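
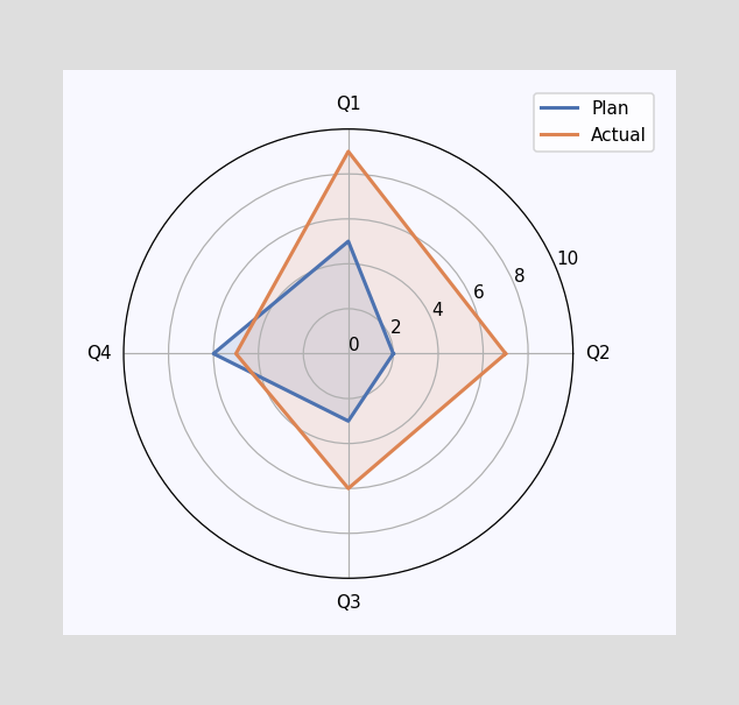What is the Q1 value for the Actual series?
9

On the Q1 axis, Actual reaches 9.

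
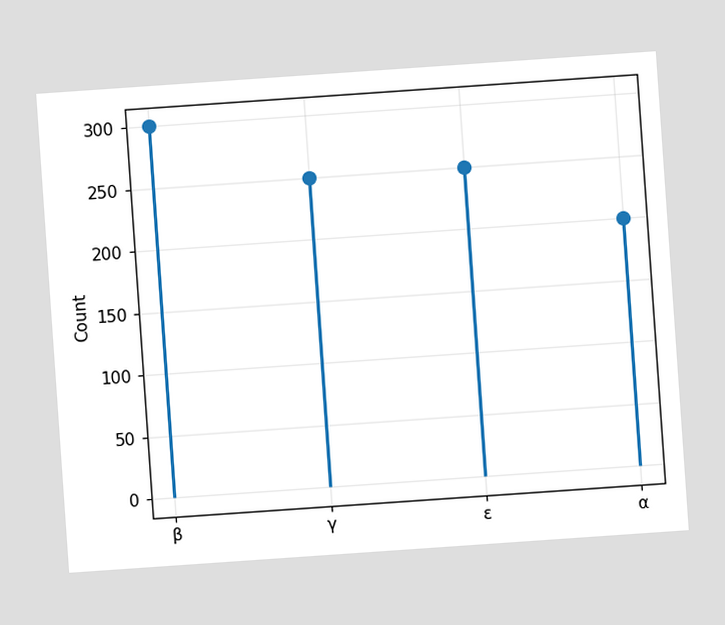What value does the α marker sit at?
The chart is tilted about 4° counter-clockwise. The α marker sits at 200.

200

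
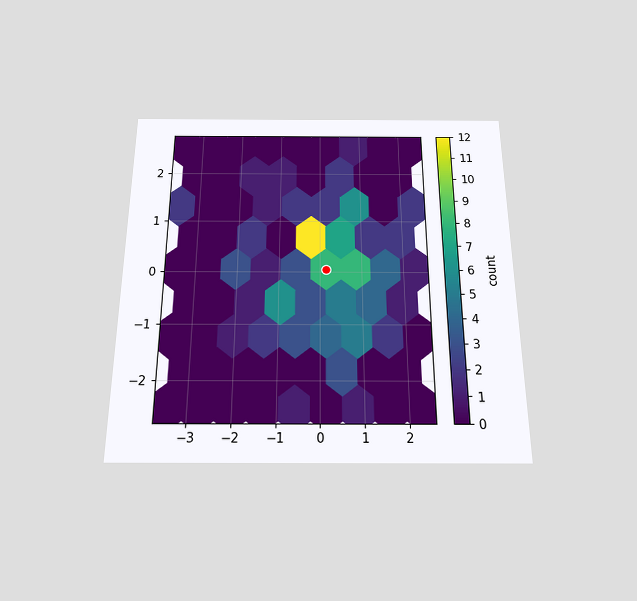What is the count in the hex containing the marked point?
The chart is viewed slightly from below. The marked hex reads 8 on the colorbar.

8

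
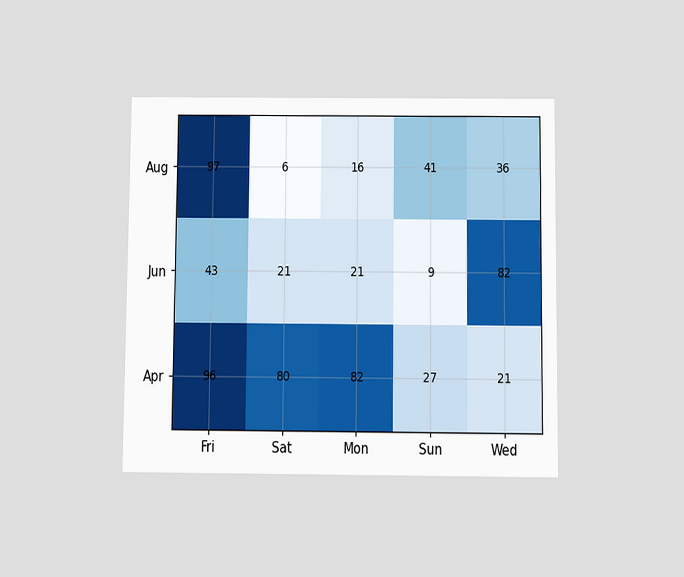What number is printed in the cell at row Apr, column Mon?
The chart is viewed slightly from below. The (Apr, Mon) cell reads 82.

82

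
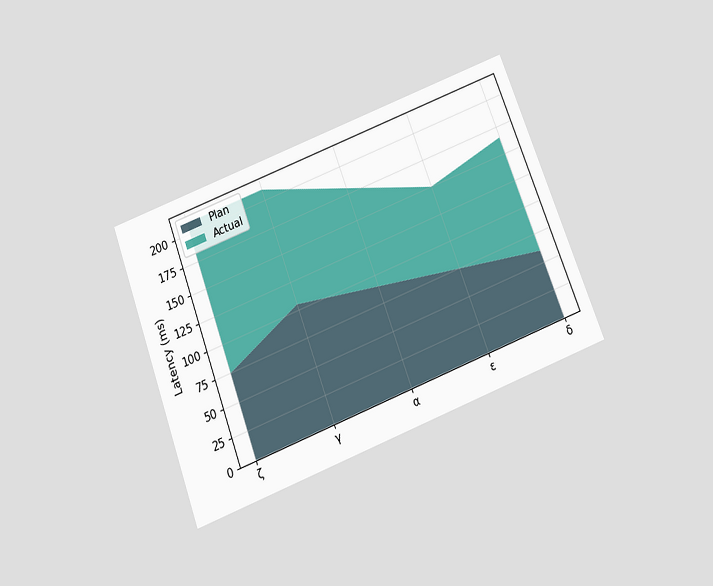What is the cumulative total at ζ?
210ms

The chart is tilted about 21° counter-clockwise and viewed slightly from below. The stacked total at ζ reaches 210ms.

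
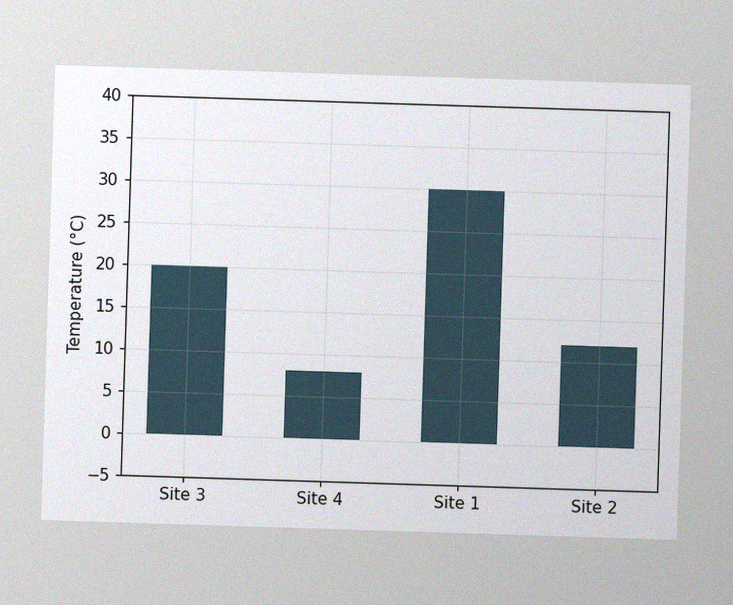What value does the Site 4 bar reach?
The image has some photo noise and uneven lighting. Reading along the chart's y-axis, the Site 4 bar reaches 8°C.

8°C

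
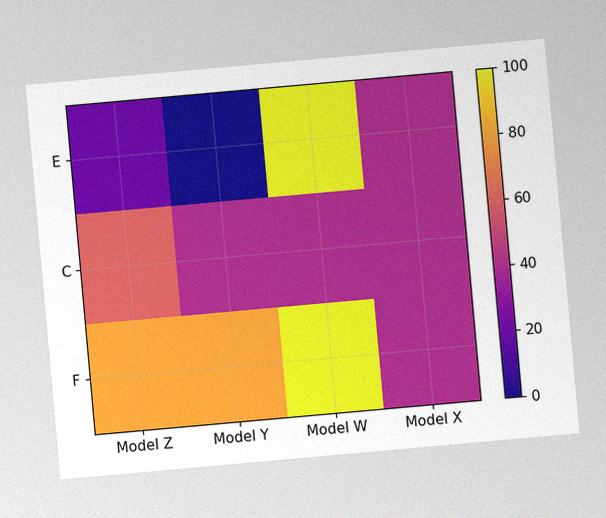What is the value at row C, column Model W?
The chart is tilted about 5° counter-clockwise, with some photo noise. Matching cell (C, Model W) against the colorbar gives 40.

40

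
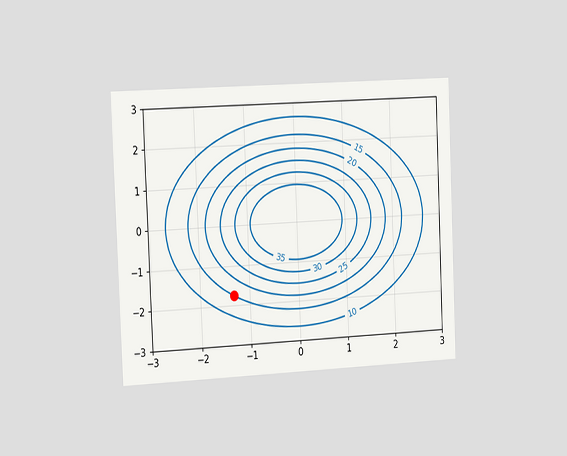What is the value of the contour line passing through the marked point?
The chart is tilted about 2° counter-clockwise and viewed slightly from the left. The marked point sits on the contour labelled 15.

15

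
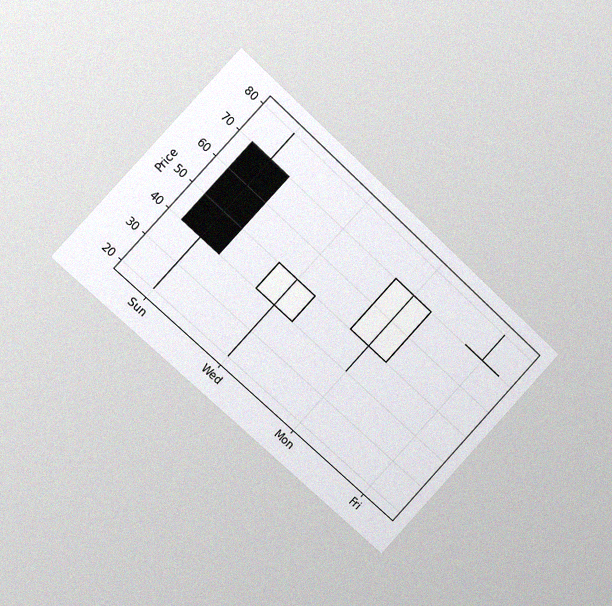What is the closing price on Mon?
The chart is tilted about 43° clockwise and viewed slightly from the left, with some photo noise. The Mon candle closes at 70.

70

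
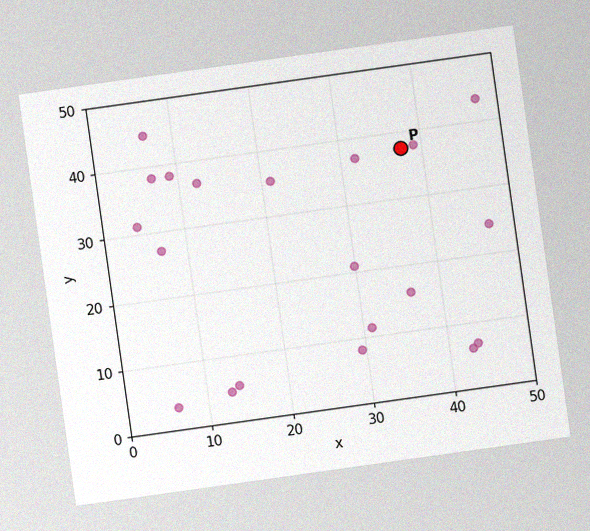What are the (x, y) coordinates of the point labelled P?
The chart is tilted about 8° counter-clockwise, with some photo noise. Following the gridlines from P to each axis, P sits at (37.5, 37.5).

(37.5, 37.5)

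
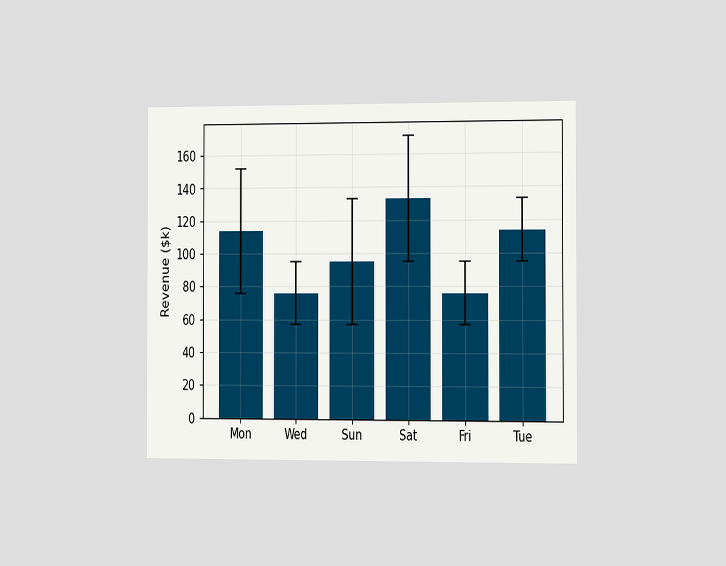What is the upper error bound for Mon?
$152k

The chart is viewed slightly from the right. The Mon bar's upper whisker reaches $152k.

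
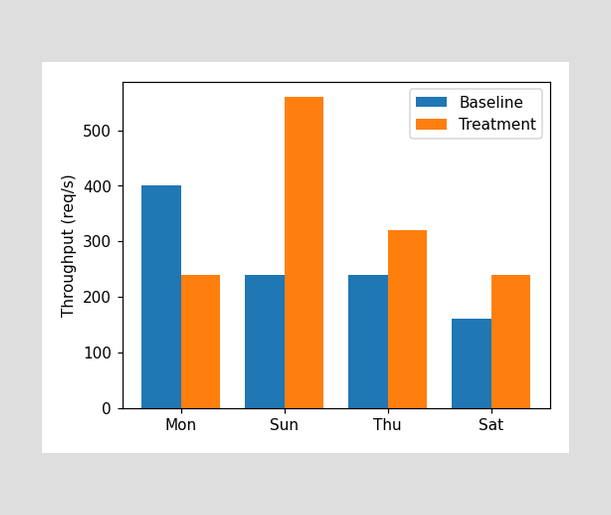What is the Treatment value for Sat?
240req/s

The Treatment bar at Sat reaches 240req/s on the y-axis.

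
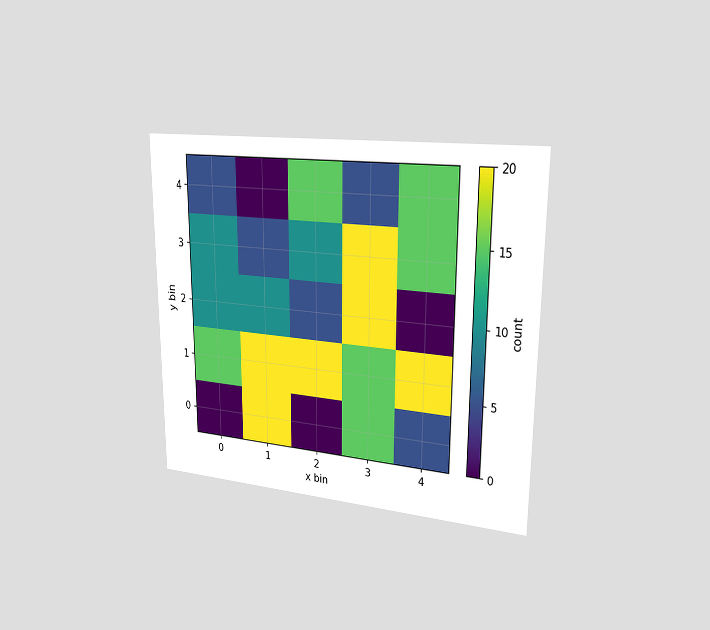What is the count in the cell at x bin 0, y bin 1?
The chart is viewed slightly from the right. Matching the cell (0, 1) against the colorbar gives 15.

15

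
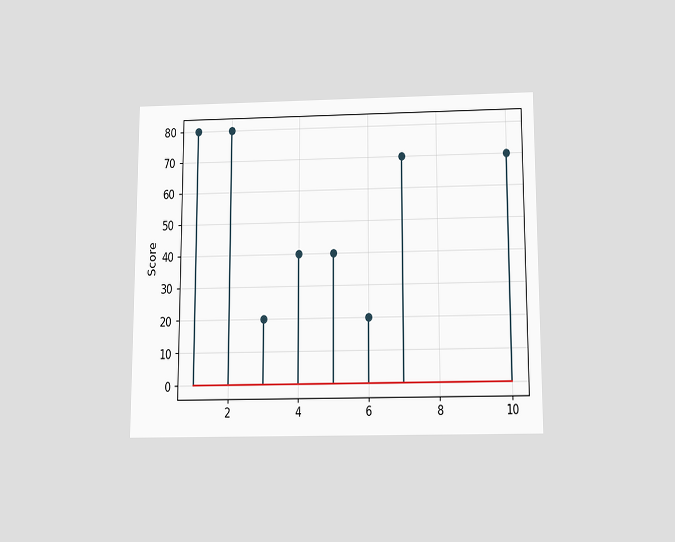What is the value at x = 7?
70

The chart is viewed slightly from below. The stem at x=7 reaches 70.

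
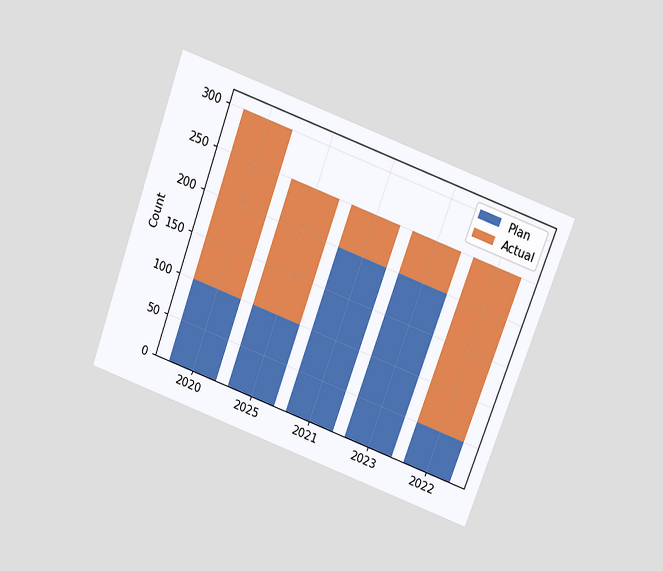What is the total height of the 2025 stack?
250

The chart is tilted about 20° clockwise and viewed slightly from above. The 2025 stack's top reaches 250 on the y-axis.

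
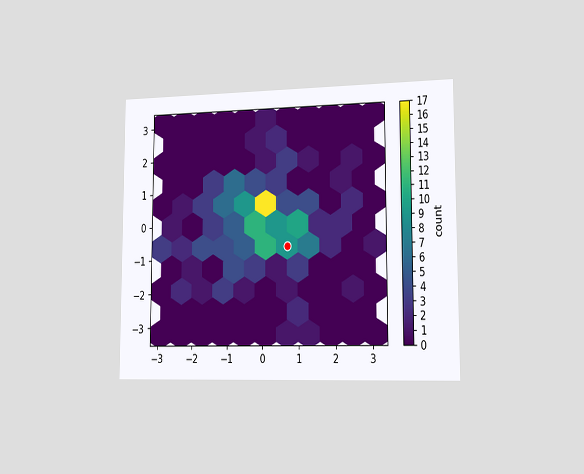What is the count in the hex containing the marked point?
9

The chart is viewed slightly from the right. The marked hex reads 9 on the colorbar.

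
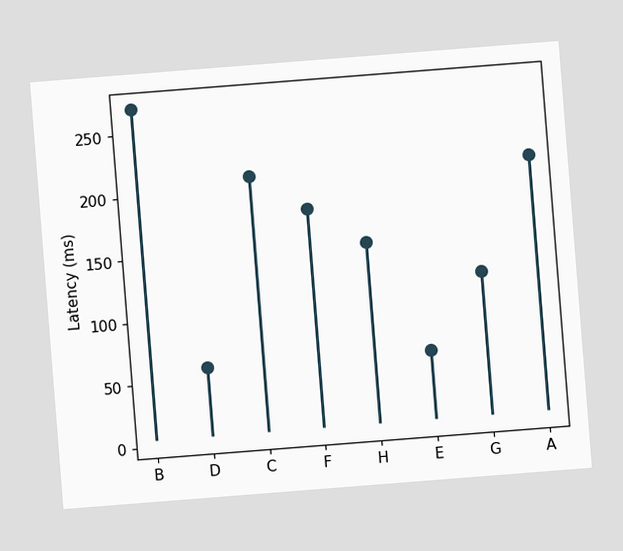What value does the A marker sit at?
The chart is tilted about 4° counter-clockwise. The A marker sits at 210ms.

210ms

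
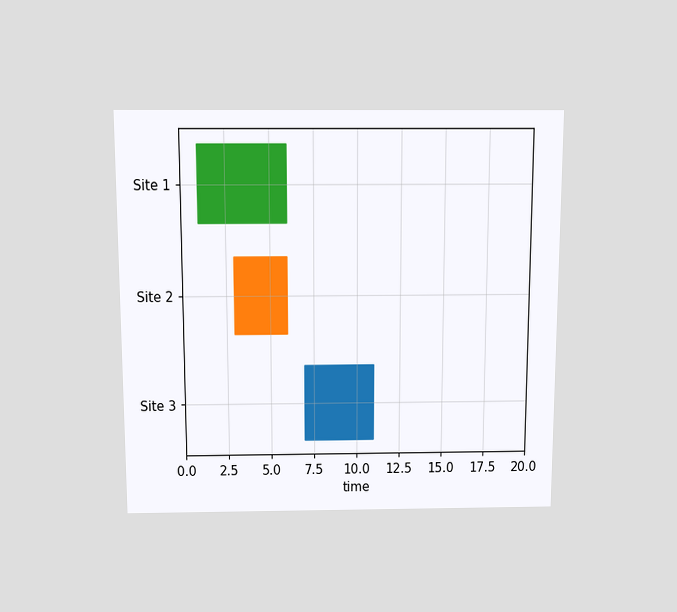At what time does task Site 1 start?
1

The chart is viewed slightly from above. The Site 1 bar begins at t=1.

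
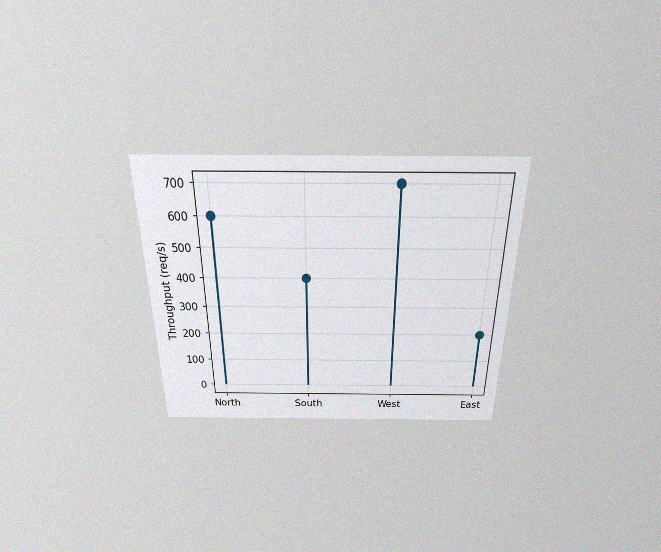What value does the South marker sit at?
The chart is viewed slightly from above, with some photo noise. The South marker sits at 400req/s.

400req/s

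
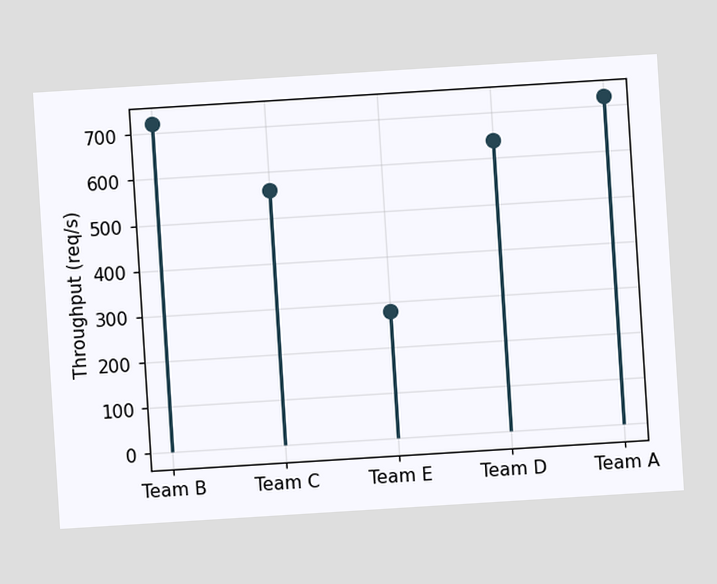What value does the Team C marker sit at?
The chart is tilted about 4° counter-clockwise. The Team C marker sits at 560req/s.

560req/s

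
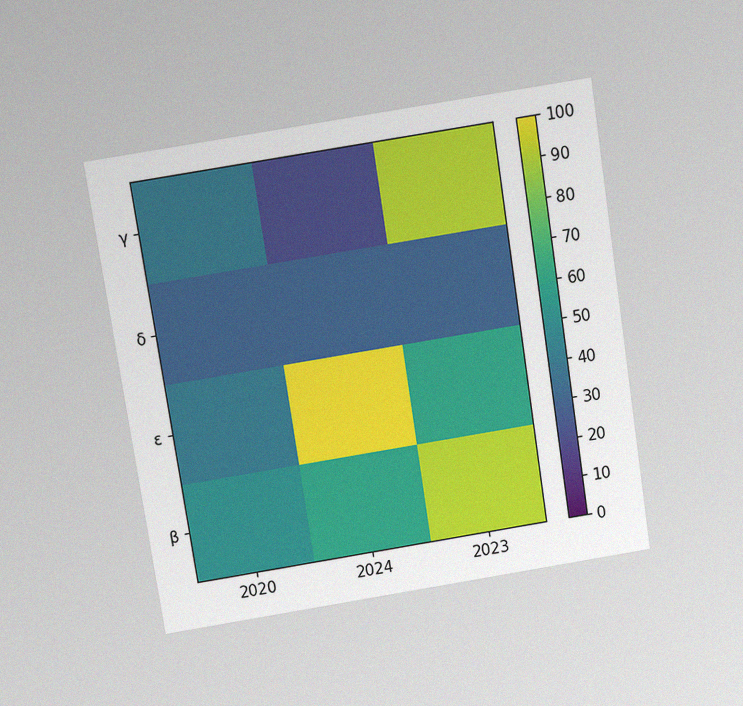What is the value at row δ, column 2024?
The chart is tilted about 9° counter-clockwise and viewed slightly from above, with some photo noise. Matching cell (δ, 2024) against the colorbar gives 30.

30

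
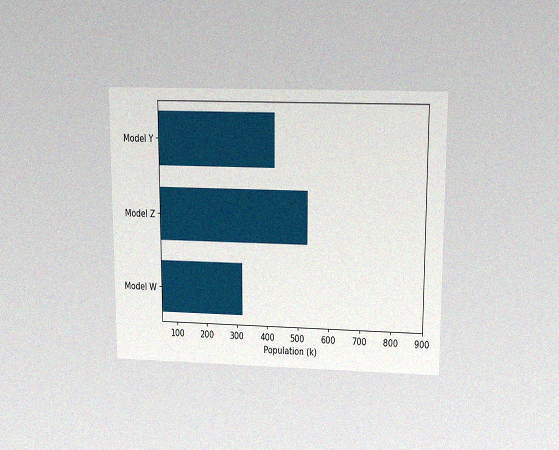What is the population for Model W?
The chart is viewed slightly from above, with some photo noise. Reading along the chart's x-axis, the Model W bar reaches 318k.

318k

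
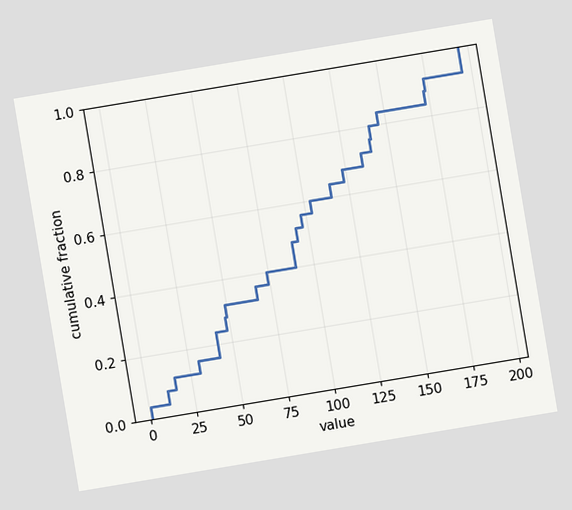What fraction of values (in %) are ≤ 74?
The chart is tilted about 9° counter-clockwise. At x=74 the ECDF step is at 40%.

40%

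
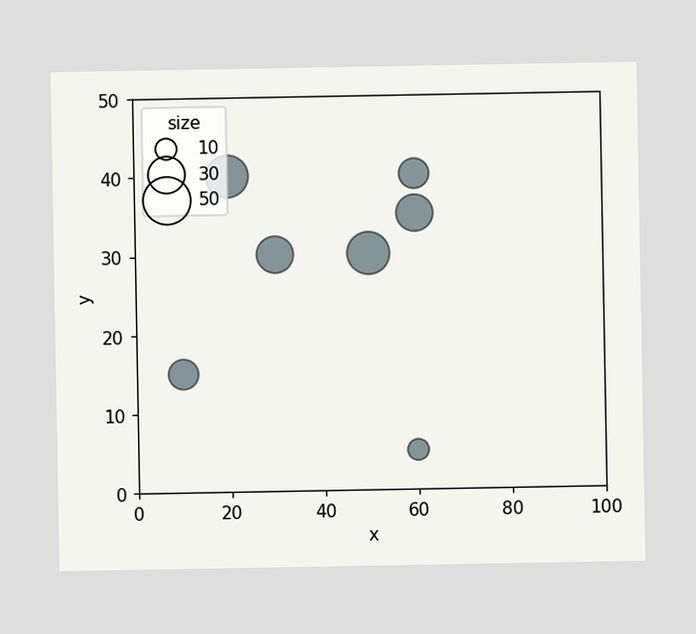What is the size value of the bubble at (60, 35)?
30

Matching the bubble at (60, 35) against the size legend gives 30.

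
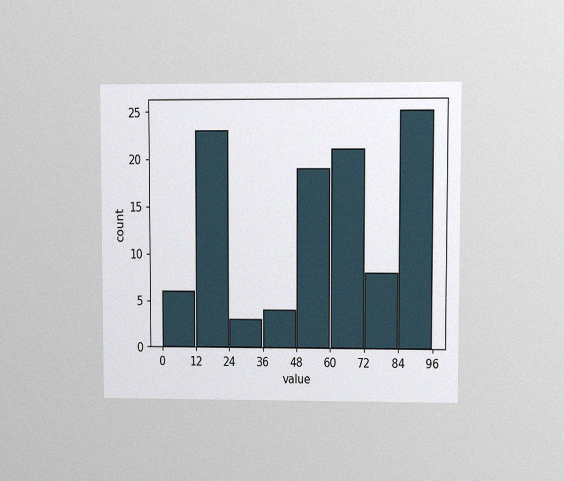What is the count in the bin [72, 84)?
The chart is viewed at a slight angle, with some photo noise. The [72, 84) bin has height 8.

8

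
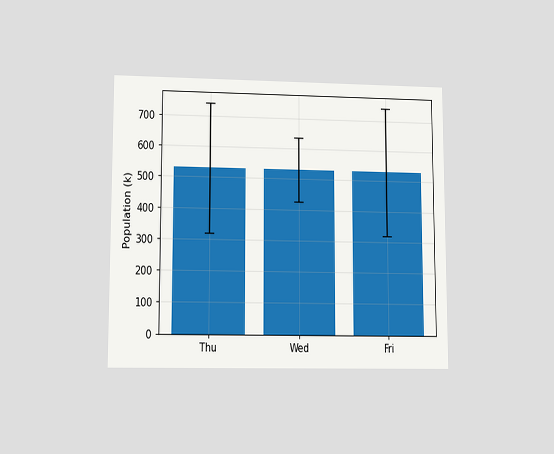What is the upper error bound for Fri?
The chart is viewed at a slight angle. The Fri bar's upper whisker reaches 742k.

742k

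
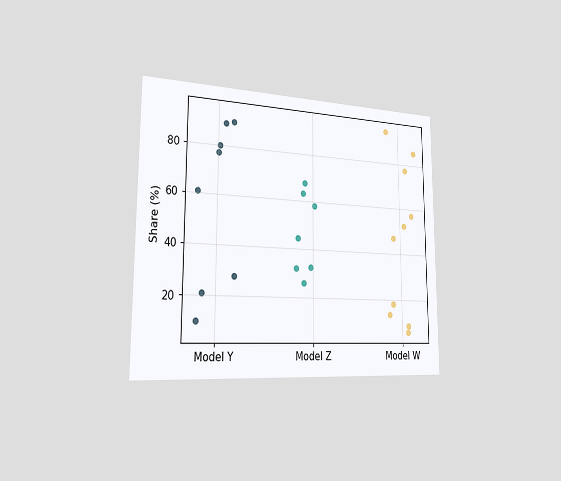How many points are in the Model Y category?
The chart is viewed slightly from the left. Counting the markers in the Model Y column gives 8.

8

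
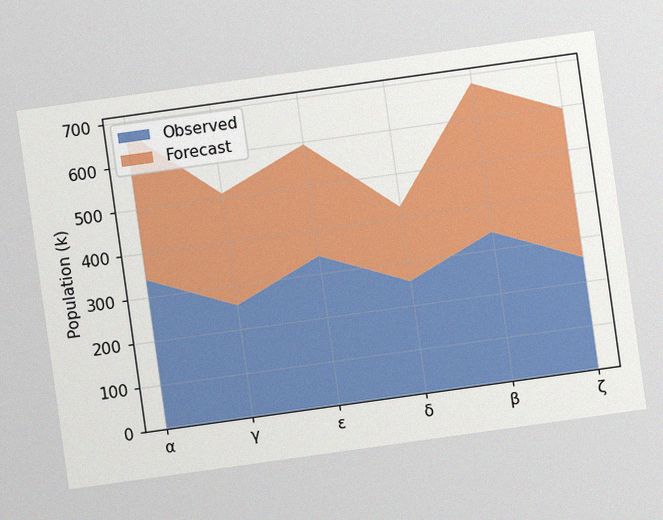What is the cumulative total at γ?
The chart is tilted about 8° counter-clockwise, with some photo noise. The stacked total at γ reaches 510k.

510k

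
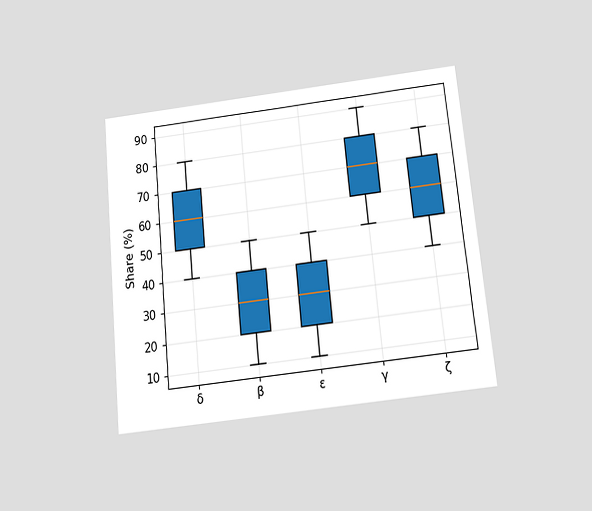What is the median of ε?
The chart is tilted about 6° counter-clockwise and viewed slightly from below. The median line in the ε box sits at 30%.

30%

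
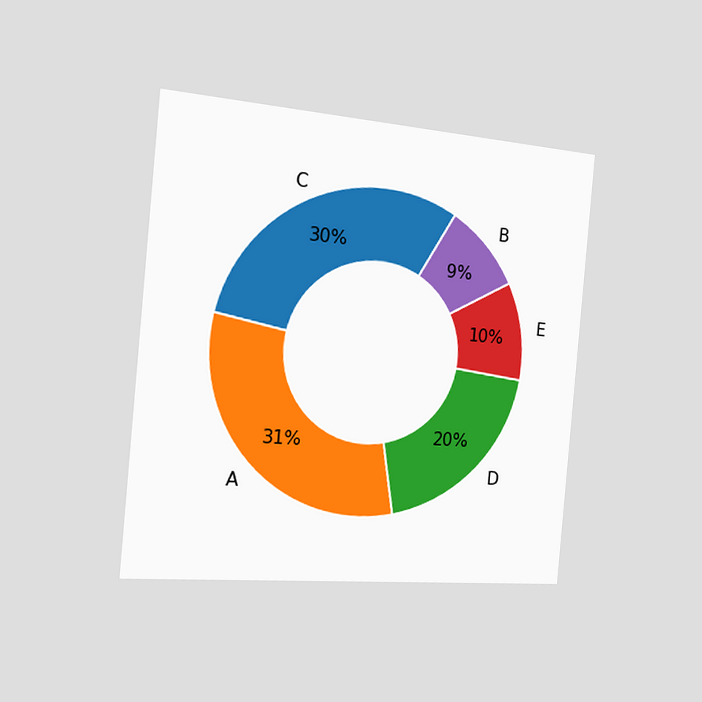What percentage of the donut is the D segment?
20%

The chart is tilted about 5° clockwise and viewed slightly from the left. The D segment takes up 20% of the ring.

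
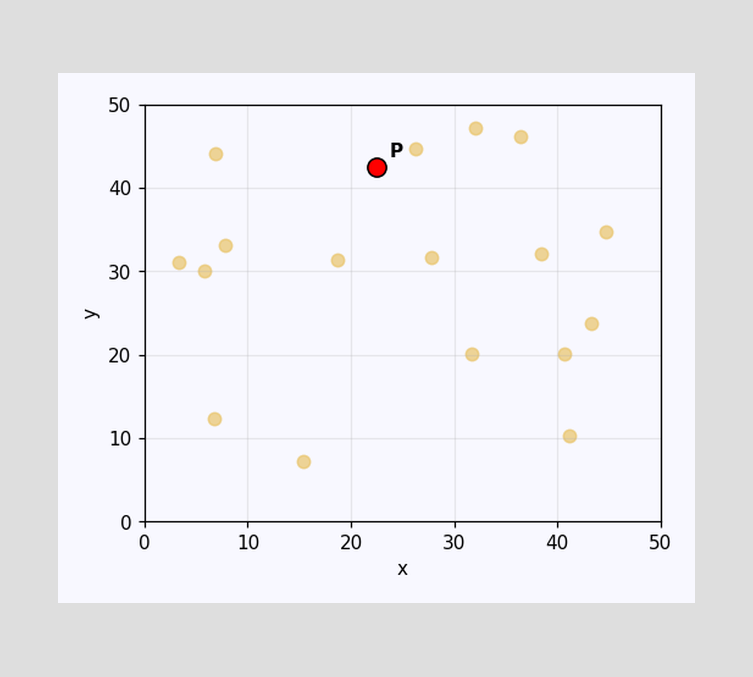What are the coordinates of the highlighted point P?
Following the gridlines from P to each axis, P sits at (22.5, 42.5).

(22.5, 42.5)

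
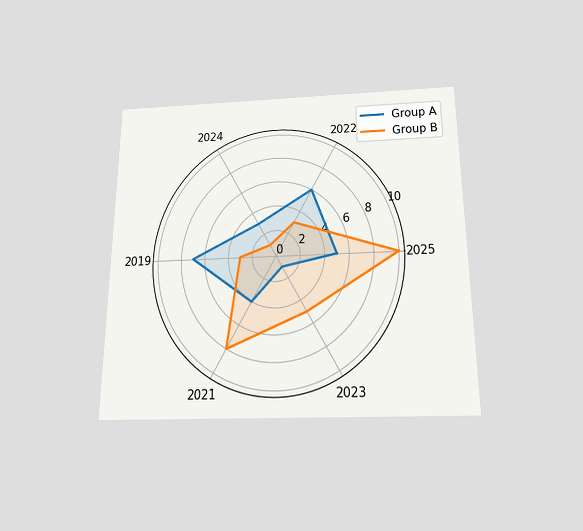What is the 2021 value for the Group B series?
The chart is viewed slightly from below. On the 2021 axis, Group B reaches 8.

8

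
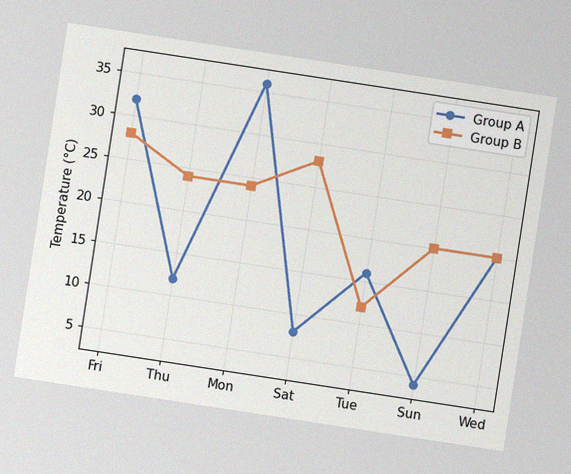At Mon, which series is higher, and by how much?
Group A, by 12°C

The chart is tilted about 9° clockwise, with some photo noise. At Mon, Group A sits above the other line by 12°C.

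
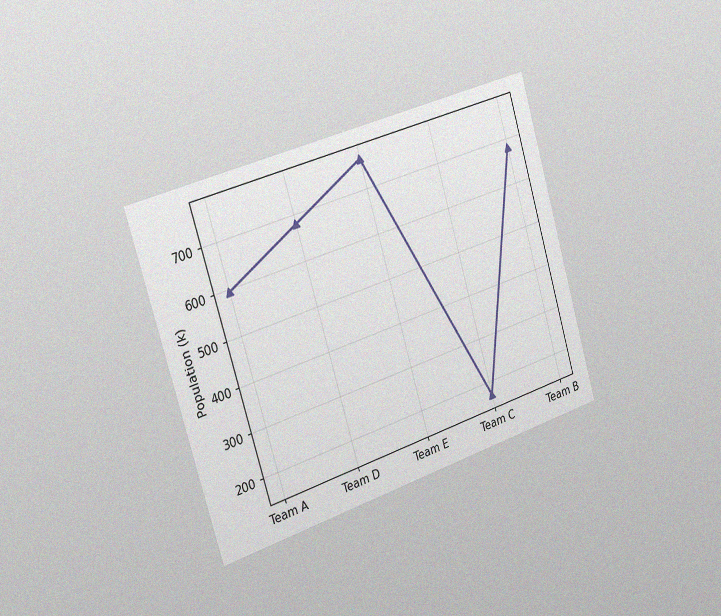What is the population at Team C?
170k

The chart is tilted about 17° counter-clockwise and viewed slightly from the left, with some photo noise. At Team C, the line is at 170k.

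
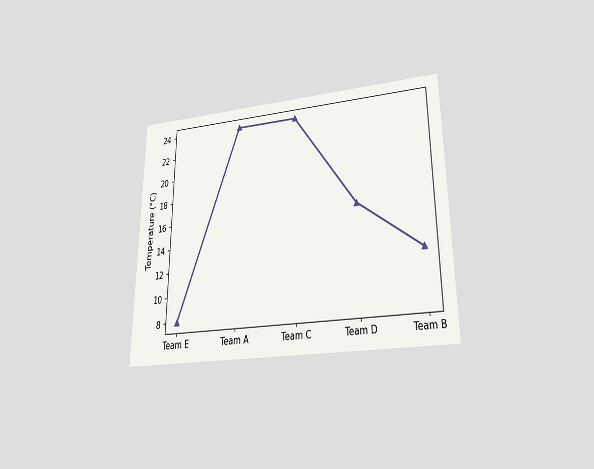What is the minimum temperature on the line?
8°C

The chart is viewed slightly from below. The lowest point is at Team E, and reading across to the y-axis gives 8°C.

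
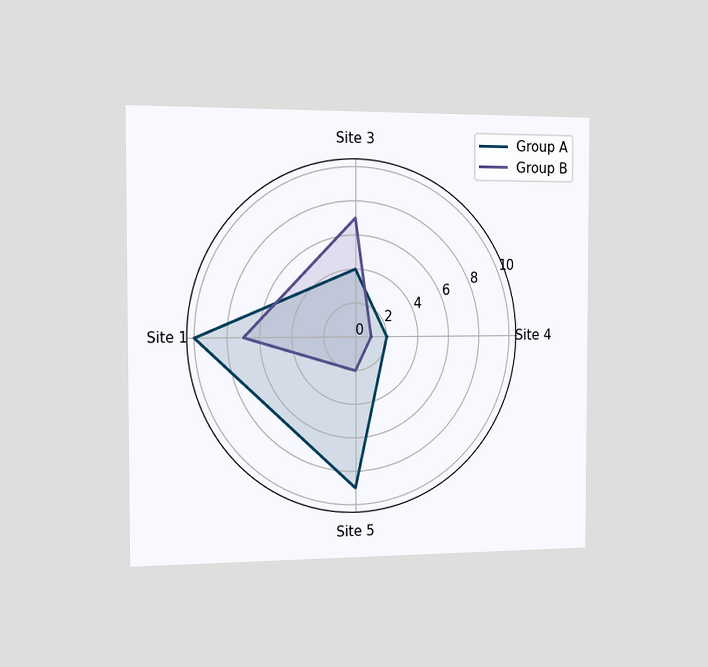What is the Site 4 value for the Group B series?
The chart is viewed slightly from the left. On the Site 4 axis, Group B reaches 1.

1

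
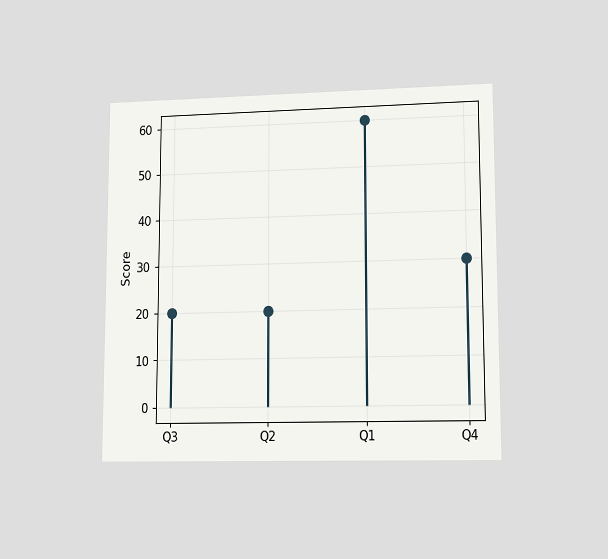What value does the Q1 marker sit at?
60

The chart is viewed at a slight angle. The Q1 marker sits at 60.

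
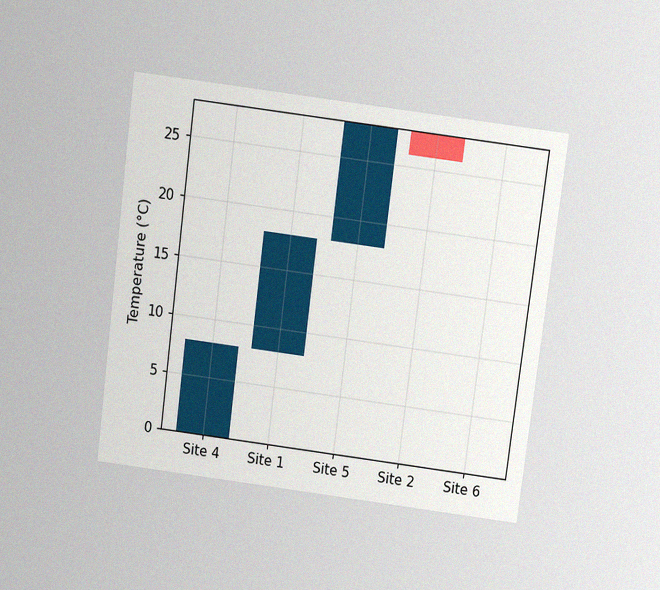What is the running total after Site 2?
26°C

The chart is tilted about 7° clockwise and viewed slightly from above, with some photo noise. After Site 2 the running total reaches 26°C.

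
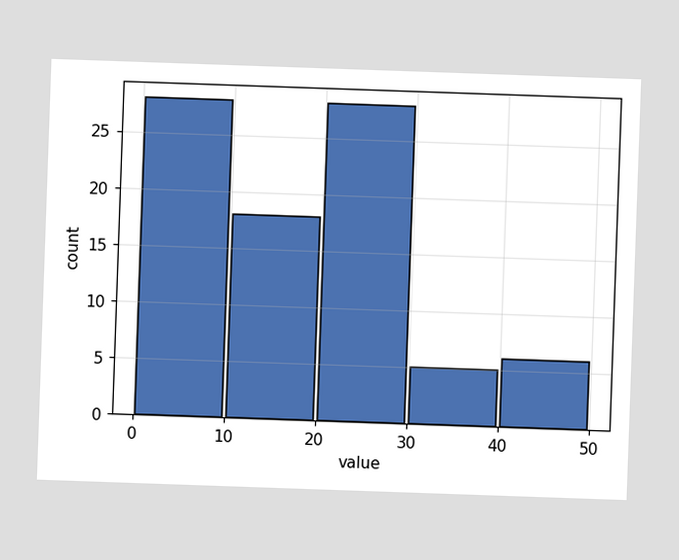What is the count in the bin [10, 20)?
The [10, 20) bin has height 18.

18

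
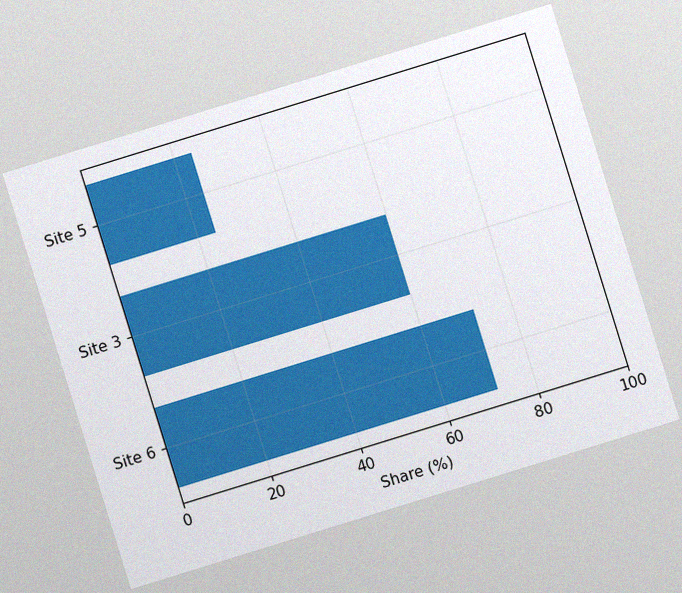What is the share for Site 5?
The chart is tilted about 17° counter-clockwise, with some photo noise. Reading along the chart's x-axis, the Site 5 bar reaches 24%.

24%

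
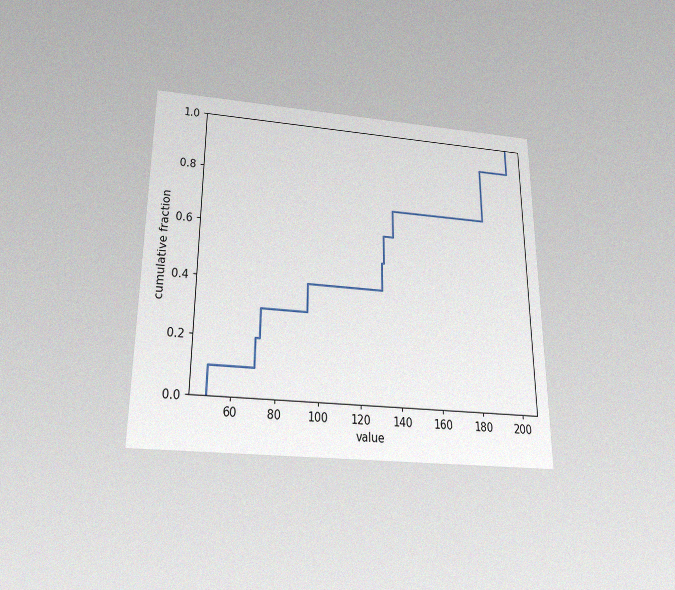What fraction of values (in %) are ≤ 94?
40%

The chart is viewed slightly from below, with some photo noise. At x=94 the ECDF step is at 40%.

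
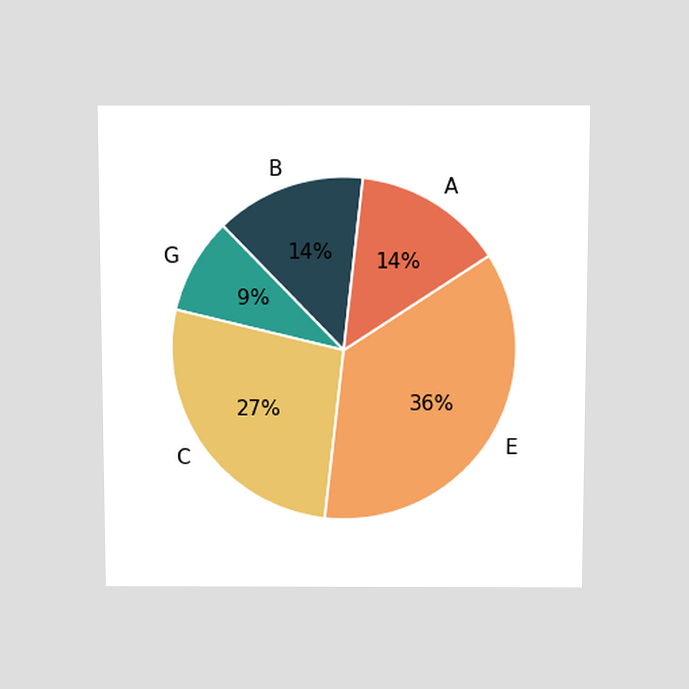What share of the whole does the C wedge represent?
The chart is viewed slightly from above. The C slice takes up 27% of the pie.

27%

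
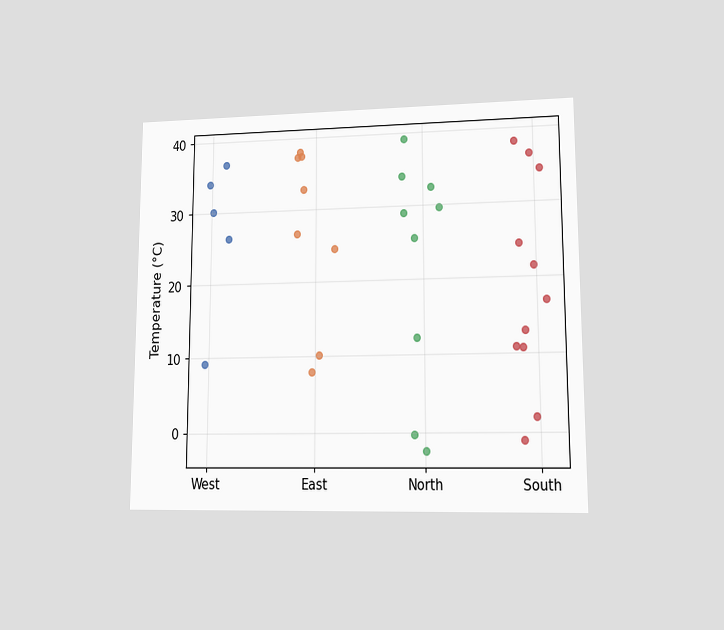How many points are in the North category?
The chart is viewed at a slight angle. Counting the markers in the North column gives 9.

9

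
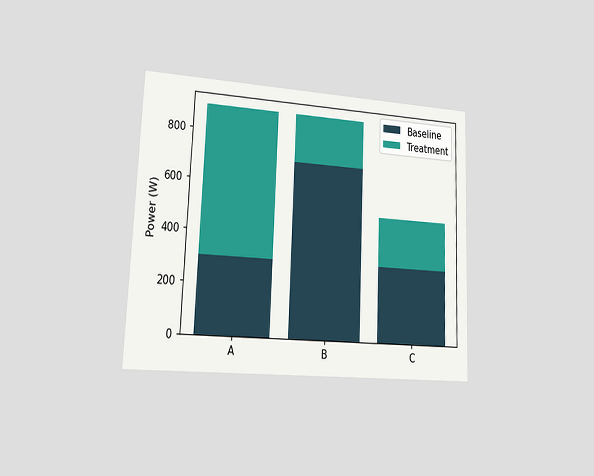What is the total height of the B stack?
900W

The chart is tilted about 2° clockwise and viewed at a slight angle. The B stack's top reaches 900W on the y-axis.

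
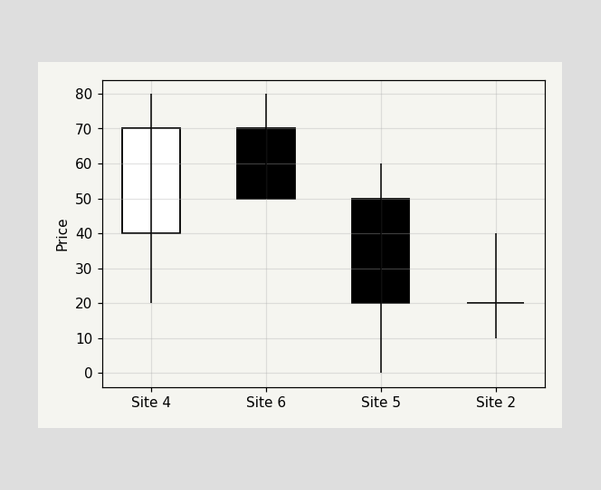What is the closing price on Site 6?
The Site 6 candle closes at 50.

50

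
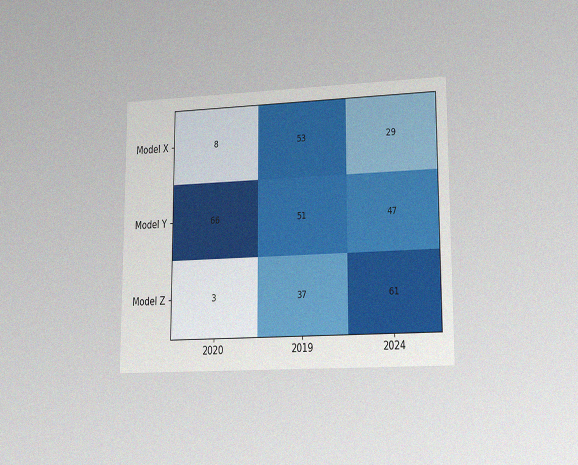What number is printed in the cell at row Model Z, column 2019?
37

The chart is viewed at a slight angle, with some photo noise. The (Model Z, 2019) cell reads 37.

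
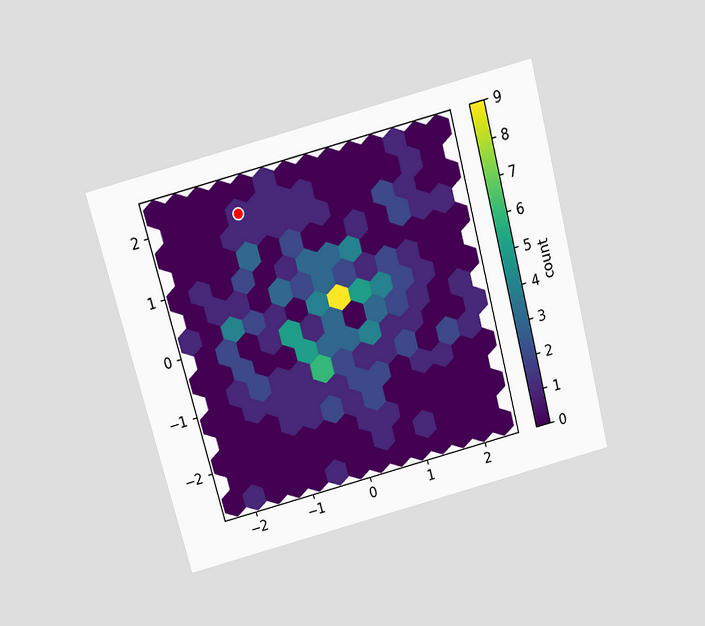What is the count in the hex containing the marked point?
1

The chart is tilted about 15° counter-clockwise and viewed slightly from above. The marked hex reads 1 on the colorbar.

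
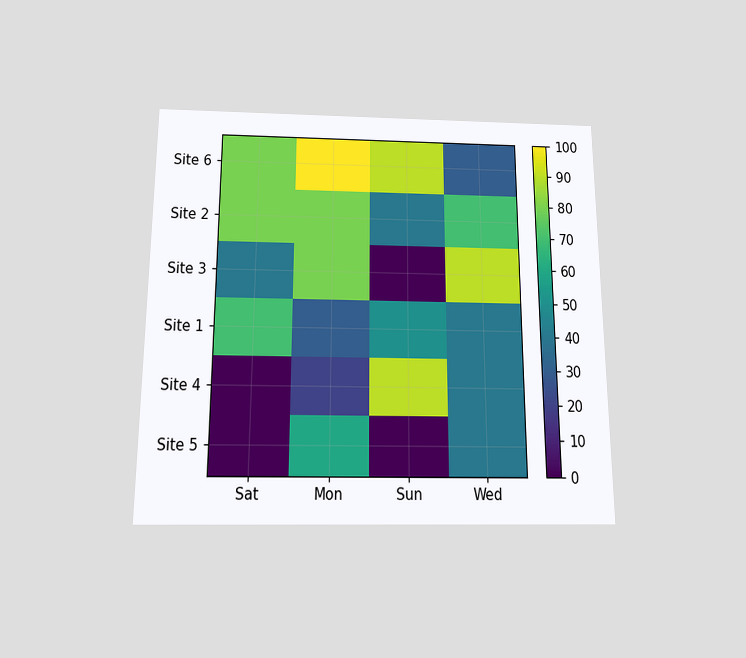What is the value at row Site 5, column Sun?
0

The chart is viewed slightly from below. Matching cell (Site 5, Sun) against the colorbar gives 0.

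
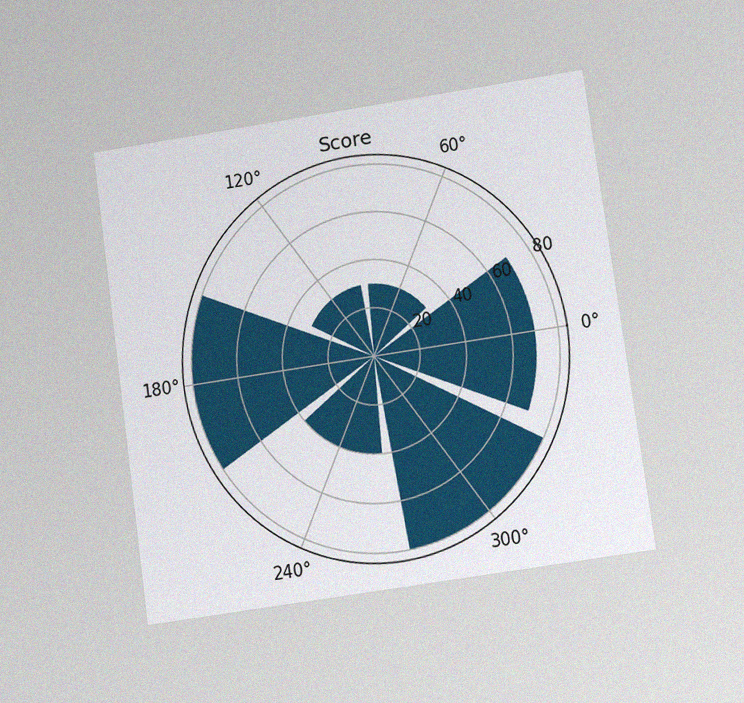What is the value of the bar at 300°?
80

The chart is tilted about 8° counter-clockwise and viewed at a slight angle, with some photo noise. The bar at 300° reaches 80 on the radial axis.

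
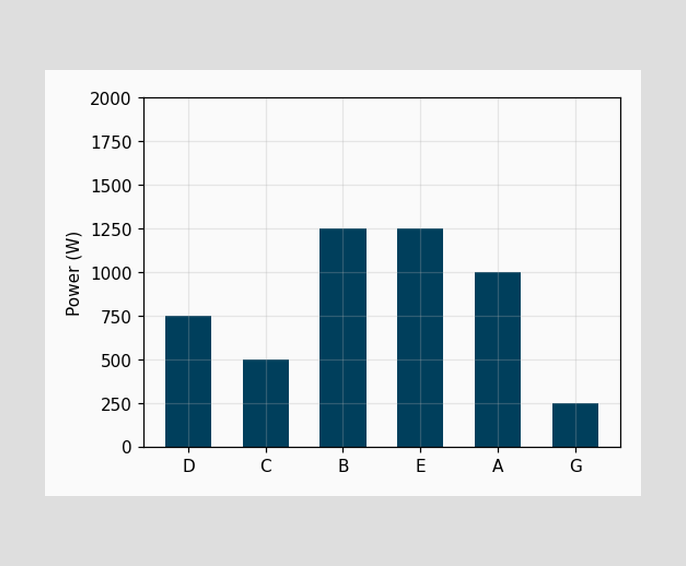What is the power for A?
1000W

Reading along the chart's y-axis, the A bar reaches 1000W.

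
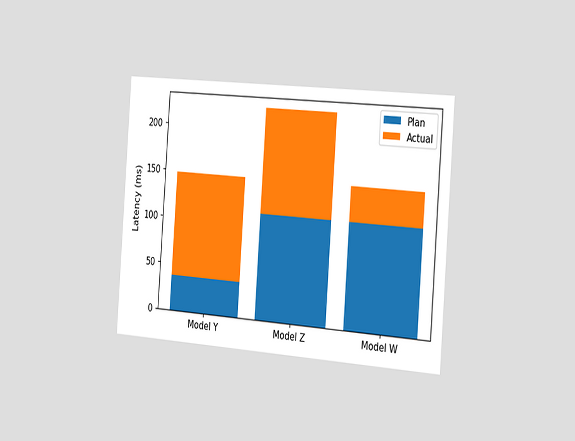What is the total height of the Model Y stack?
The chart is tilted about 4° clockwise and viewed slightly from the right. The Model Y stack's top reaches 148ms on the y-axis.

148ms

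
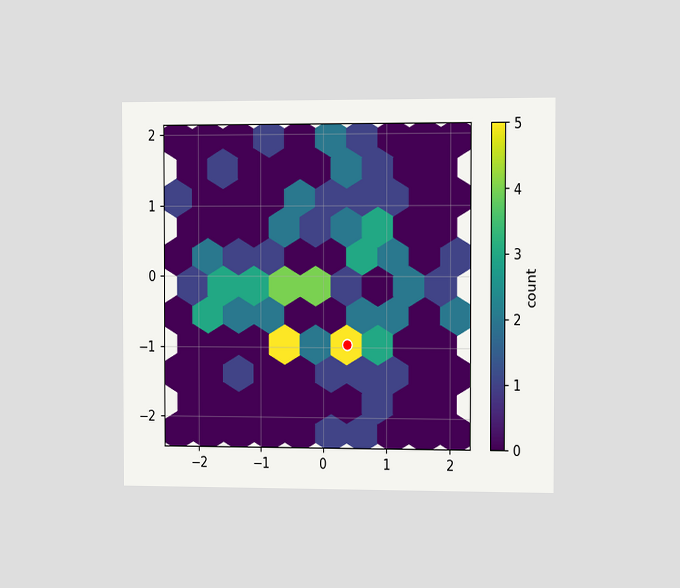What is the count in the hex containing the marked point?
5

The chart is viewed slightly from the right. The marked hex reads 5 on the colorbar.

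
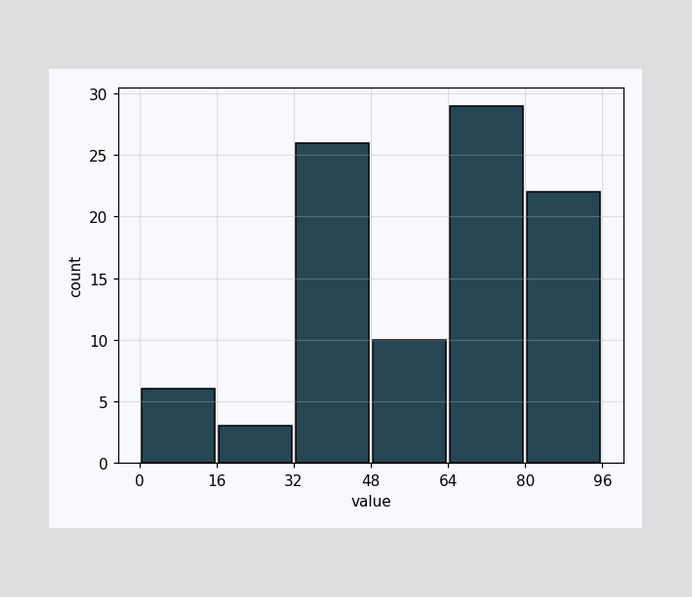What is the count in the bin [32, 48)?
26

The [32, 48) bin has height 26.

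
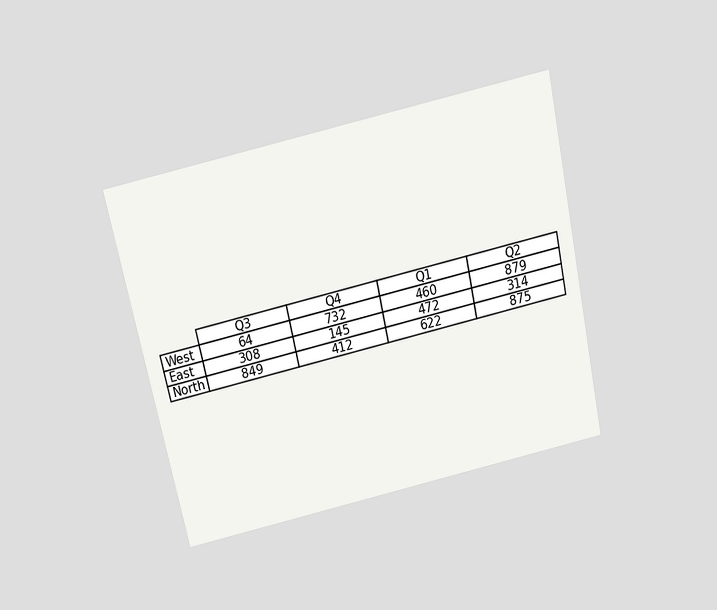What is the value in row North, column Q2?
875

The chart is tilted about 12° counter-clockwise and viewed slightly from above. The (North, Q2) cell reads 875.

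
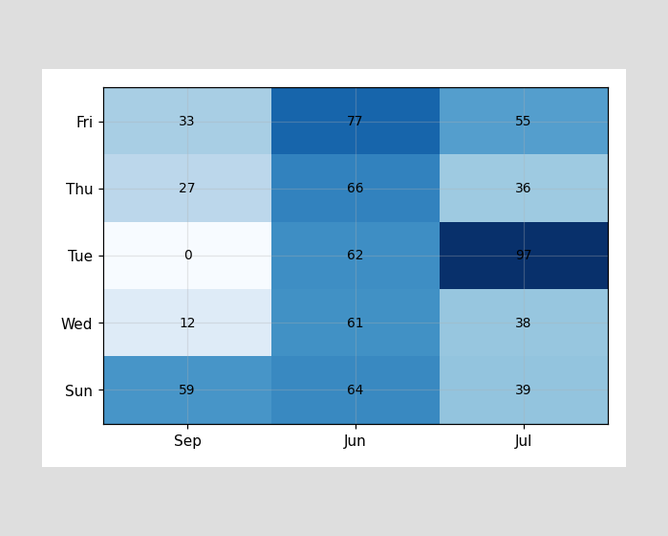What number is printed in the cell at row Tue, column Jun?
The (Tue, Jun) cell reads 62.

62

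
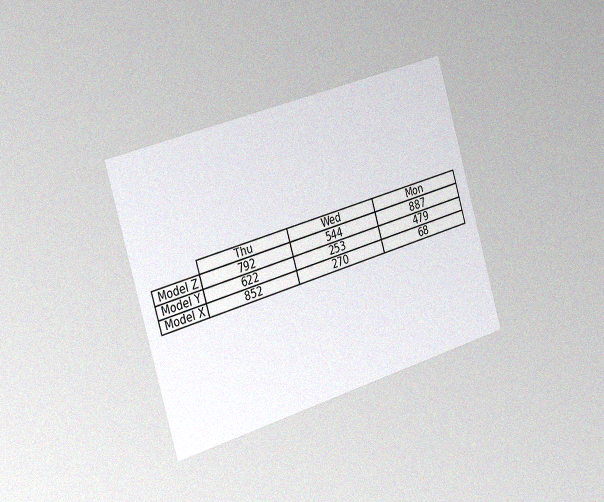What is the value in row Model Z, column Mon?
The chart is tilted about 16° counter-clockwise and viewed slightly from the left, with some photo noise. The (Model Z, Mon) cell reads 887.

887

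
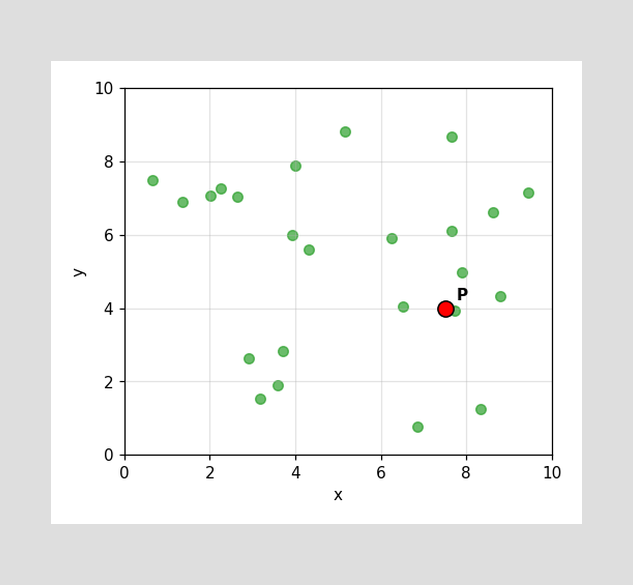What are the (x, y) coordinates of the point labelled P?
Following the gridlines from P to each axis, P sits at (7.5, 4).

(7.5, 4)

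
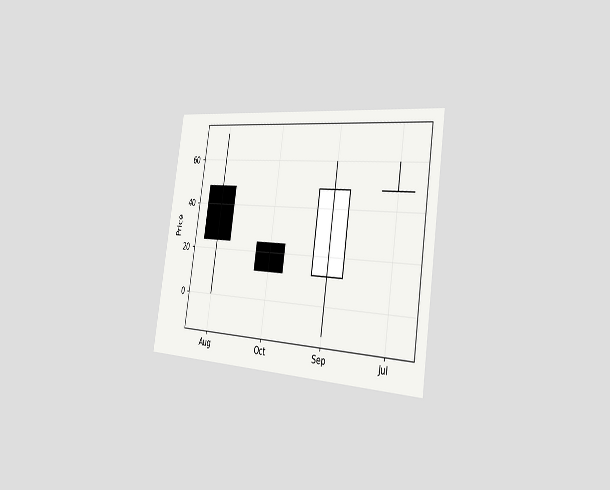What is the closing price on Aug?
24

The chart is tilted about 9° clockwise and viewed slightly from the right. The Aug candle closes at 24.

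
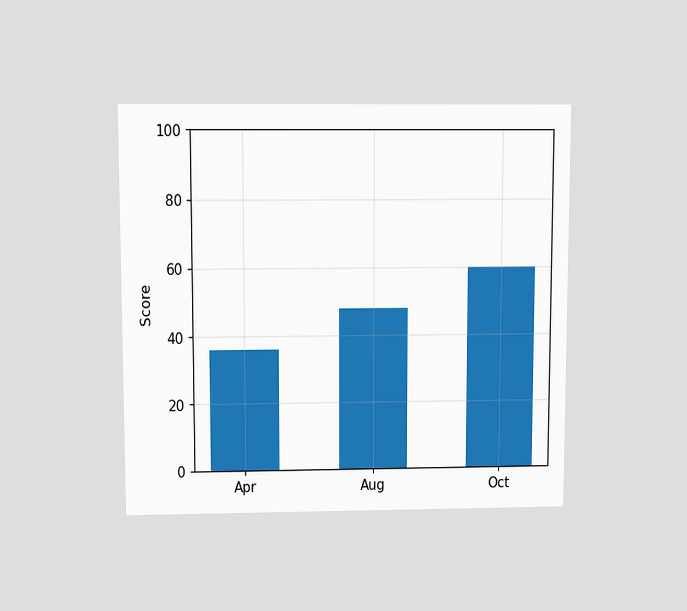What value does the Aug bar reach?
48

The chart is viewed slightly from above. Reading along the chart's y-axis, the Aug bar reaches 48.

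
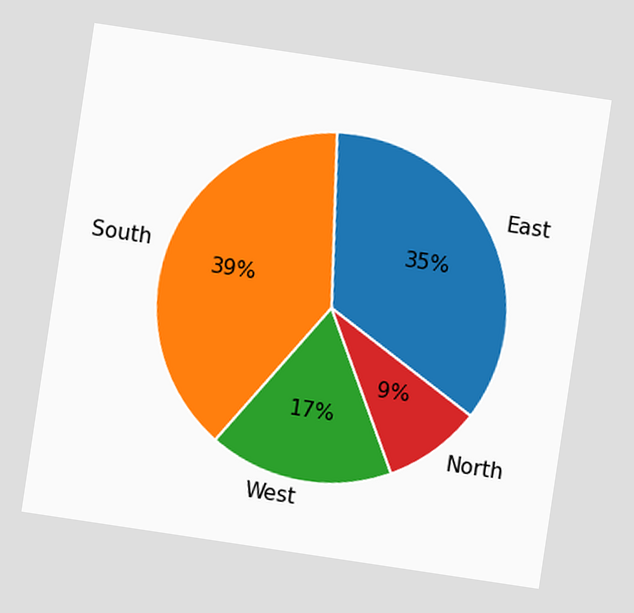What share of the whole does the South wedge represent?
39%

The chart is tilted about 9° clockwise. The South slice takes up 39% of the pie.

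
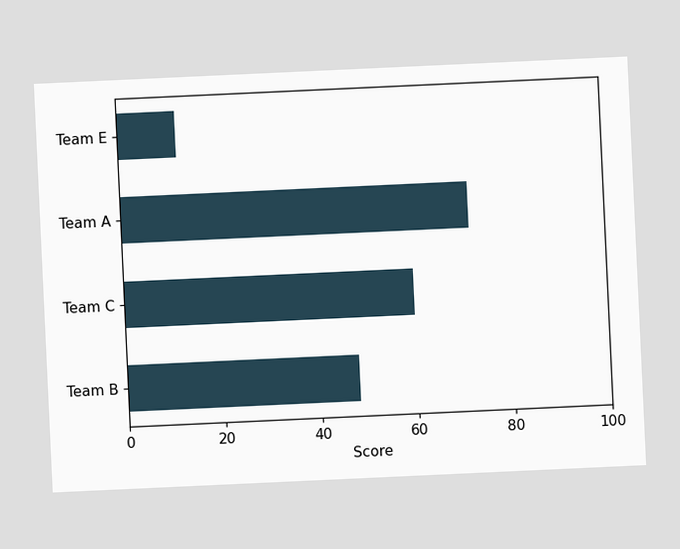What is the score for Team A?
The chart is tilted about 3° counter-clockwise. Reading along the chart's x-axis, the Team A bar reaches 72.

72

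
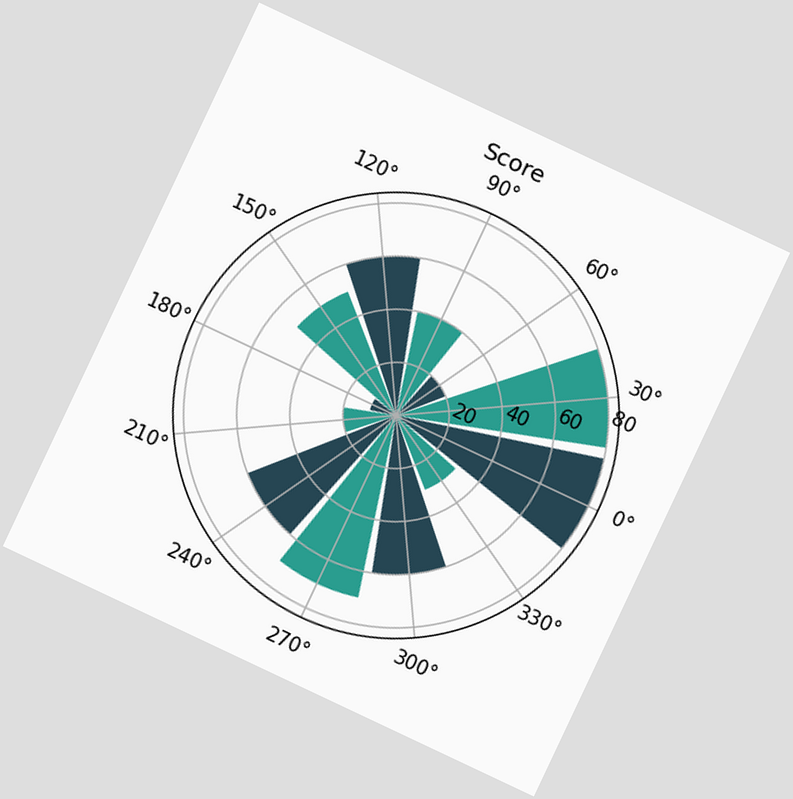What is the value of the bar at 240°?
60

The chart is tilted about 25° clockwise. The bar at 240° reaches 60 on the radial axis.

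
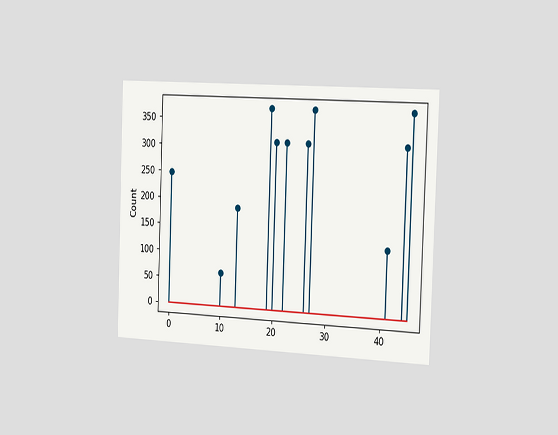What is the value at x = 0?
The chart is tilted about 2° clockwise and viewed slightly from the right. The stem at x=0 reaches 248.

248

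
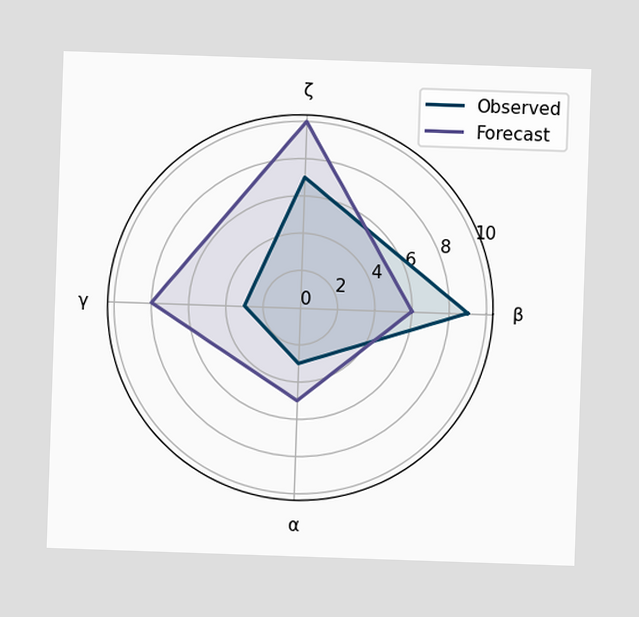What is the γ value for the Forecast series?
8

On the γ axis, Forecast reaches 8.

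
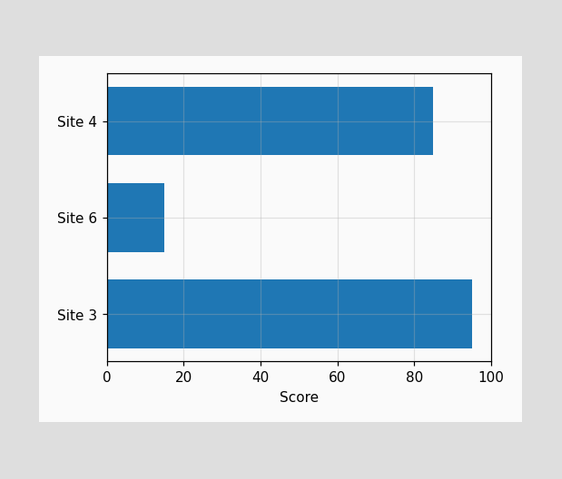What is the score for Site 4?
85

Reading along the chart's x-axis, the Site 4 bar reaches 85.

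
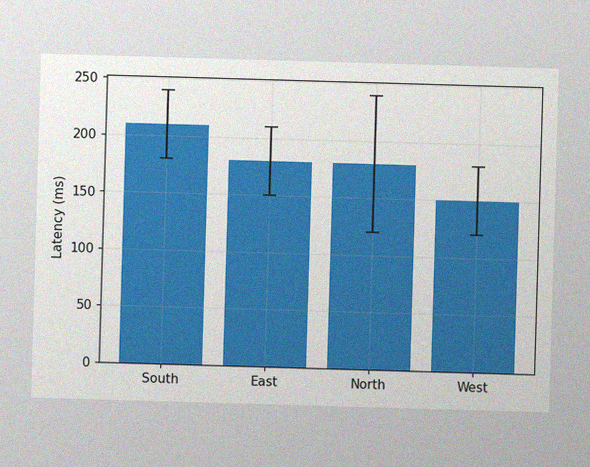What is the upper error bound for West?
The image has some photo noise and uneven lighting. The West bar's upper whisker reaches 180ms.

180ms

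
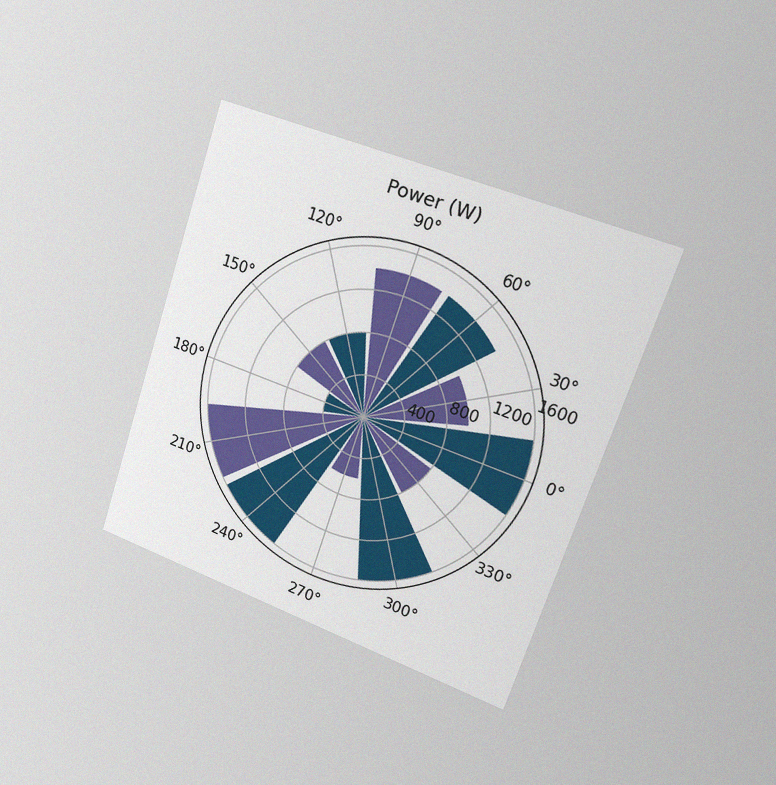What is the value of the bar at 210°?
1600W

The chart is tilted about 18° clockwise and viewed slightly from the right, with some photo noise. The bar at 210° reaches 1600W on the radial axis.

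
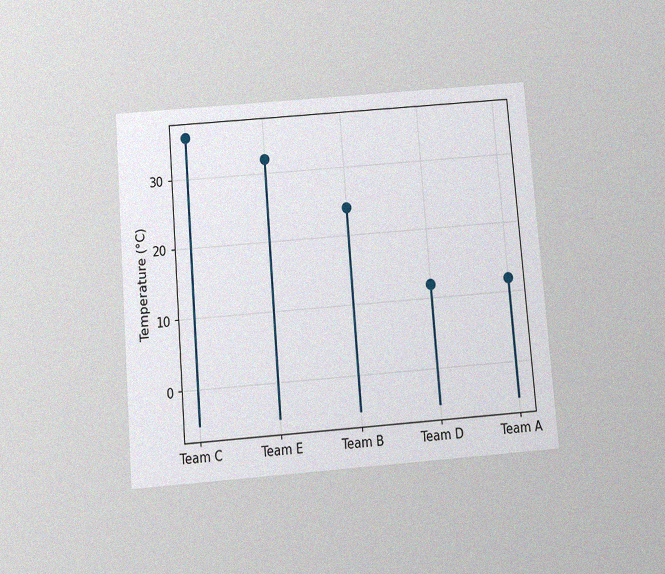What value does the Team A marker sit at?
The chart is tilted about 5° counter-clockwise and viewed slightly from below, with some photo noise. The Team A marker sits at 12°C.

12°C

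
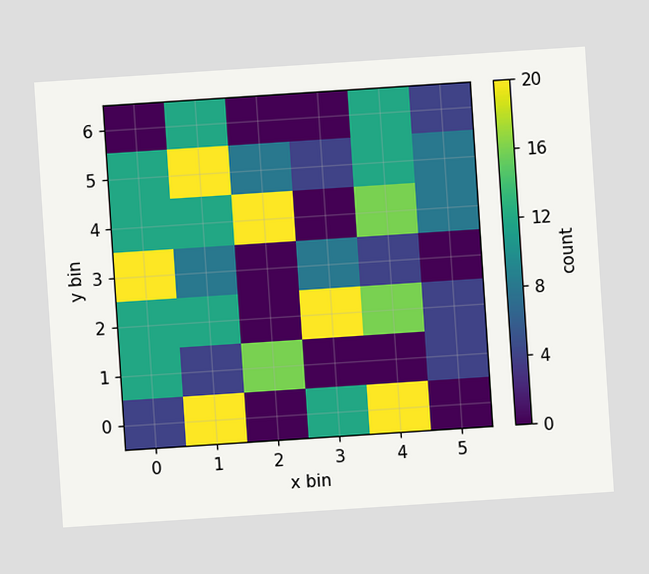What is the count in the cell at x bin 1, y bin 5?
The chart is tilted about 4° counter-clockwise. Matching the cell (1, 5) against the colorbar gives 20.

20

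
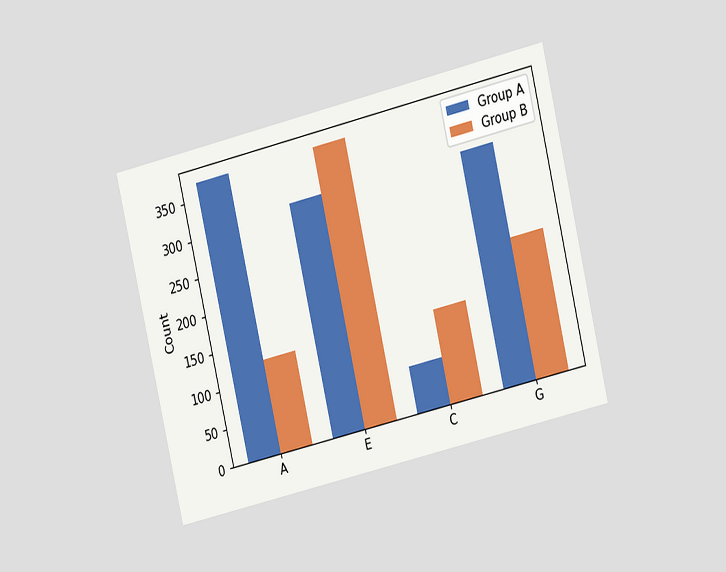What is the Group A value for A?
372

The chart is tilted about 13° counter-clockwise and viewed at a slight angle. The Group A bar at A reaches 372 on the y-axis.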